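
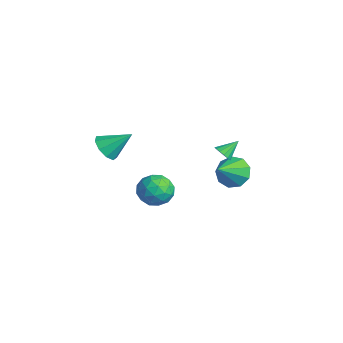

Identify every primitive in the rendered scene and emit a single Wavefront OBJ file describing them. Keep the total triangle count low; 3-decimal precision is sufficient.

v -3.353 2.802 -3.019
v -2.504 3.308 -3.085
v -2.527 1.558 -1.961
v -2.862 3.524 -2.552
v -3.449 3.402 -2.237
v -3.991 3 -2.288
v -4.234 2.505 -2.681
v -4.065 2.149 -3.232
v -3.562 2.099 -3.683
v -2.962 2.378 -3.823
v -2.544 2.856 -3.587
v -1.206 1.212 0.086
v -0.734 1.078 0.336
v -1.294 2.108 0.734
v -0.657 1.243 0.118
v -0.727 1.4 -0.109
v -0.925 1.507 -0.284
v -1.198 1.534 -0.359
v -1.473 1.475 -0.316
v -1.677 1.346 -0.164
v -1.754 1.18 0.054
v -1.684 1.023 0.281
v -1.486 0.916 0.456
v -1.213 0.889 0.531
v -0.938 0.948 0.488
v -2.94 -4.157 0.849
v -2.411 -4.708 1.198
v -2.4 -3.003 1.851
v -2.156 -4.443 0.756
v -2.269 -4.044 0.358
v -2.695 -3.698 0.189
v -3.237 -3.567 0.33
v -3.639 -3.711 0.714
v -3.715 -4.064 1.161
v -3.428 -4.46 1.462
v -2.913 -4.714 1.477
v -3.639 -0.559 -2.868
v -2.856 -1.133 -3.211
v -4.684 -1.387 -3.869
v -3.901 -1.961 -4.212
v -4.235 -2.07 -3.243
v -3.589 -1.558 -2.624
v -3.951 -0.962 -4.456
v -3.305 -0.45 -3.837
v -3.049 -1.383 -4.192
v -3.224 -2.068 -3.442
v -4.316 -0.452 -3.638
v -4.491 -1.137 -2.888
v -3.156 -0.773 -2.952
v -4.384 -1.747 -4.128
v -4.58 -1.811 -3.559
v -4.12 -2.148 -3.76
v -3.586 -1.023 -2.607
v -3.126 -1.361 -2.808
v -3.936 -1.912 -2.827
v -4.414 -1.159 -4.272
v -3.954 -1.497 -4.473
v -3.42 -0.372 -3.32
v -2.96 -0.709 -3.521
v -3.604 -0.608 -4.253
v -2.809 -1.258 -3.73
v -3.423 -1.744 -4.318
v -3.453 -1.157 -4.461
v -3.073 -0.856 -4.098
v -2.911 -1.66 -3.289
v -3.526 -2.147 -3.878
v -3.722 -2.211 -3.308
v -3.342 -1.91 -2.944
v -3.025 -1.807 -3.866
v -4.014 -0.373 -3.202
v -4.629 -0.86 -3.791
v -4.198 -0.61 -4.136
v -3.818 -0.309 -3.772
v -4.117 -0.776 -2.762
v -4.731 -1.262 -3.35
v -4.467 -1.664 -2.982
v -4.087 -1.363 -2.619
v -4.515 -0.713 -3.214
f 2 1 4
f 2 4 3
f 4 1 5
f 4 5 3
f 5 1 6
f 5 6 3
f 6 1 7
f 6 7 3
f 7 1 8
f 7 8 3
f 8 1 9
f 8 9 3
f 9 1 10
f 9 10 3
f 10 1 11
f 10 11 3
f 11 1 2
f 11 2 3
f 13 12 15
f 13 15 14
f 15 12 16
f 15 16 14
f 16 12 17
f 16 17 14
f 17 12 18
f 17 18 14
f 18 12 19
f 18 19 14
f 19 12 20
f 19 20 14
f 20 12 21
f 20 21 14
f 21 12 22
f 21 22 14
f 22 12 23
f 22 23 14
f 23 12 24
f 23 24 14
f 24 12 25
f 24 25 14
f 25 12 13
f 25 13 14
f 27 26 29
f 27 29 28
f 29 26 30
f 29 30 28
f 30 26 31
f 30 31 28
f 31 26 32
f 31 32 28
f 32 26 33
f 32 33 28
f 33 26 34
f 33 34 28
f 34 26 35
f 34 35 28
f 35 26 36
f 35 36 28
f 36 26 27
f 36 27 28
f 37 74 53
f 74 48 77
f 53 77 42
f 74 77 53
f 37 53 49
f 53 42 54
f 49 54 38
f 53 54 49
f 37 49 58
f 49 38 59
f 58 59 44
f 49 59 58
f 37 58 70
f 58 44 73
f 70 73 47
f 58 73 70
f 37 70 74
f 70 47 78
f 74 78 48
f 70 78 74
f 38 54 65
f 54 42 68
f 65 68 46
f 54 68 65
f 42 77 55
f 77 48 76
f 55 76 41
f 77 76 55
f 48 78 75
f 78 47 71
f 75 71 39
f 78 71 75
f 47 73 72
f 73 44 60
f 72 60 43
f 73 60 72
f 44 59 64
f 59 38 61
f 64 61 45
f 59 61 64
f 40 66 52
f 66 46 67
f 52 67 41
f 66 67 52
f 40 52 50
f 52 41 51
f 50 51 39
f 52 51 50
f 40 50 57
f 50 39 56
f 57 56 43
f 50 56 57
f 40 57 62
f 57 43 63
f 62 63 45
f 57 63 62
f 40 62 66
f 62 45 69
f 66 69 46
f 62 69 66
f 41 67 55
f 67 46 68
f 55 68 42
f 67 68 55
f 39 51 75
f 51 41 76
f 75 76 48
f 51 76 75
f 43 56 72
f 56 39 71
f 72 71 47
f 56 71 72
f 45 63 64
f 63 43 60
f 64 60 44
f 63 60 64
f 46 69 65
f 69 45 61
f 65 61 38
f 69 61 65



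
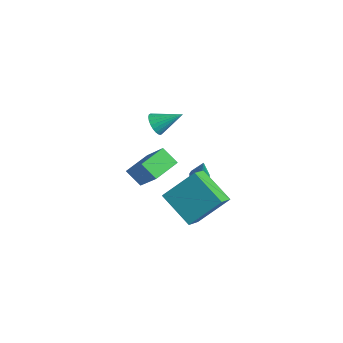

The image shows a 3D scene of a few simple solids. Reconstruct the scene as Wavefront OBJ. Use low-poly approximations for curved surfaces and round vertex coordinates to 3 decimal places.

v 3.273 -0.412 -2.474
v 1.559 -0.741 -1.419
v 3.874 0.978 -1.063
v 2.16 0.649 -0.008
v 3.84 -1.309 -1.832
v 2.126 -1.638 -0.777
v 4.441 0.081 -0.421
v 2.727 -0.248 0.634
v -1.193 0.211 1.317
v -0.737 -0.24 1.473
v -0.427 1.249 2.083
v -0.642 -0.147 1.252
v -0.632 0 1.041
v -0.706 0.18 0.873
v -0.855 0.364 0.771
v -1.055 0.525 0.753
v -1.276 0.638 0.821
v -1.485 0.686 0.965
v -1.649 0.662 1.162
v -1.743 0.569 1.382
v -1.754 0.422 1.593
v -1.68 0.242 1.762
v -1.531 0.058 1.863
v -1.331 -0.103 1.881
v -1.109 -0.216 1.813
v -0.901 -0.264 1.67
v -0.933 2.595 -3.466
v -0.472 2.769 -3.595
v -0.587 2.585 -2.234
v -0.59 2.96 -3.56
v -0.777 3.078 -3.507
v -0.994 3.101 -3.445
v -1.199 3.023 -3.388
v -1.352 2.86 -3.346
v -1.422 2.645 -3.328
v -1.395 2.42 -3.337
v -1.277 2.229 -3.372
v -1.09 2.111 -3.425
v -0.873 2.089 -3.487
v -0.668 2.166 -3.544
v -0.515 2.329 -3.586
v -0.445 2.544 -3.604
v 3.346 -3.583 1.751
v 2.638 -3.886 2.404
v 3.073 -2.277 2.059
v 2.365 -2.579 2.713
v 4.715 -3.641 3.207
v 4.007 -3.943 3.861
v 4.442 -2.334 3.516
v 3.734 -2.637 4.169
f 2 4 1
f 5 2 1
f 1 4 3
f 3 5 1
f 2 8 4
f 6 2 5
f 6 8 2
f 4 8 3
f 7 5 3
f 3 8 7
f 7 6 5
f 8 6 7
f 10 9 12
f 10 12 11
f 12 9 13
f 12 13 11
f 13 9 14
f 13 14 11
f 14 9 15
f 14 15 11
f 15 9 16
f 15 16 11
f 16 9 17
f 16 17 11
f 17 9 18
f 17 18 11
f 18 9 19
f 18 19 11
f 19 9 20
f 19 20 11
f 20 9 21
f 20 21 11
f 21 9 22
f 21 22 11
f 22 9 23
f 22 23 11
f 23 9 24
f 23 24 11
f 24 9 25
f 24 25 11
f 25 9 26
f 25 26 11
f 26 9 10
f 26 10 11
f 28 27 30
f 28 30 29
f 30 27 31
f 30 31 29
f 31 27 32
f 31 32 29
f 32 27 33
f 32 33 29
f 33 27 34
f 33 34 29
f 34 27 35
f 34 35 29
f 35 27 36
f 35 36 29
f 36 27 37
f 36 37 29
f 37 27 38
f 37 38 29
f 38 27 39
f 38 39 29
f 39 27 40
f 39 40 29
f 40 27 41
f 40 41 29
f 41 27 42
f 41 42 29
f 42 27 28
f 42 28 29
f 44 46 43
f 47 44 43
f 43 46 45
f 45 47 43
f 44 50 46
f 48 44 47
f 48 50 44
f 46 50 45
f 49 47 45
f 45 50 49
f 49 48 47
f 50 48 49



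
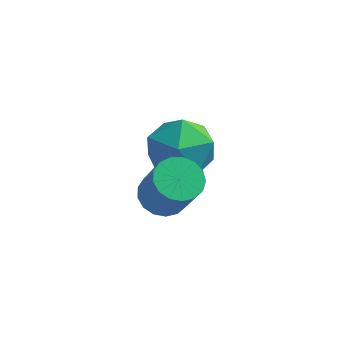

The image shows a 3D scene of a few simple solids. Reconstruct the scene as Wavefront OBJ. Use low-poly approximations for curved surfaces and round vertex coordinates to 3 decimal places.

v -0.245 -1.655 -0.566
v 0.27 -2.032 -0.941
v 0.879 -2.603 0.471
v 0.365 -2.225 0.846
v 0.423 -1.718 -0.88
v 1.032 -2.289 0.532
v 0.422 -1.39 -0.747
v 1.032 -1.961 0.665
v 0.269 -1.122 -0.572
v 0.879 -1.693 0.839
v -0.001 -0.976 -0.397
v 0.608 -1.547 1.015
v -0.328 -0.986 -0.259
v 0.281 -1.557 1.152
v -0.635 -1.149 -0.193
v -0.026 -1.72 1.219
v -0.853 -1.427 -0.211
v -0.244 -1.998 1.2
v -0.932 -1.758 -0.311
v -0.322 -2.329 1.1
v -0.853 -2.065 -0.469
v -0.244 -2.636 0.942
v -0.635 -2.278 -0.65
v -0.025 -2.849 0.762
v -0.327 -2.348 -0.811
v 0.282 -2.919 0.601
v -0.001 -2.259 -0.916
v 0.609 -2.83 0.496
v 0.052 1.745 -0.491
v 0.504 1.071 -1.33
v -1.284 0.449 -0.17
v -0.832 -0.225 -1.009
v -0.245 -0.058 -0.014
v 0.581 0.742 -0.213
v -1.361 0.778 -1.287
v -0.535 1.578 -1.486
v -0.369 0.473 -1.822
v 0.321 -0.044 -1.035
v -1.101 1.564 -0.465
v -0.411 1.047 0.322
f 2 1 5
f 2 5 3
f 3 5 6
f 3 6 4
f 5 1 7
f 5 7 6
f 6 7 8
f 6 8 4
f 7 1 9
f 7 9 8
f 8 9 10
f 8 10 4
f 9 1 11
f 9 11 10
f 10 11 12
f 10 12 4
f 11 1 13
f 11 13 12
f 12 13 14
f 12 14 4
f 13 1 15
f 13 15 14
f 14 15 16
f 14 16 4
f 15 1 17
f 15 17 16
f 16 17 18
f 16 18 4
f 17 1 19
f 17 19 18
f 18 19 20
f 18 20 4
f 19 1 21
f 19 21 20
f 20 21 22
f 20 22 4
f 21 1 23
f 21 23 22
f 22 23 24
f 22 24 4
f 23 1 25
f 23 25 24
f 24 25 26
f 24 26 4
f 25 1 27
f 25 27 26
f 26 27 28
f 26 28 4
f 27 1 2
f 27 2 28
f 28 2 3
f 28 3 4
f 29 40 34
f 29 34 30
f 29 30 36
f 29 36 39
f 29 39 40
f 30 34 38
f 34 40 33
f 40 39 31
f 39 36 35
f 36 30 37
f 32 38 33
f 32 33 31
f 32 31 35
f 32 35 37
f 32 37 38
f 33 38 34
f 31 33 40
f 35 31 39
f 37 35 36
f 38 37 30



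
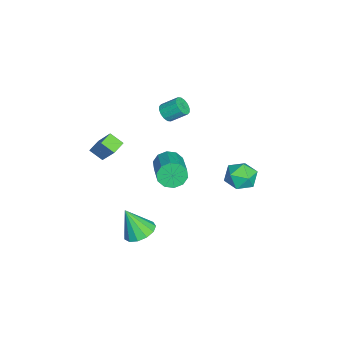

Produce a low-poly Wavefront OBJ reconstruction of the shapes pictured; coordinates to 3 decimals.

v -1.436 4.519 -1.863
v -0.356 4.725 -1.76
v -1.284 3.155 -0.72
v -0.204 3.361 -0.617
v -0.943 4.07 -0.205
v -1.037 4.913 -0.912
v -0.603 2.967 -1.568
v -0.697 3.81 -2.275
v 0.159 3.766 -1.578
v -0.052 4.448 -0.736
v -1.588 3.432 -1.744
v -1.799 4.114 -0.902
v -2.84 -0.725 2.545
v -2.288 -0.962 2.841
v -2.268 0.047 3.612
v -2.82 0.285 3.315
v -2.172 -0.765 2.581
v -2.152 0.244 3.352
v -2.235 -0.558 2.31
v -2.215 0.452 3.081
v -2.46 -0.394 2.103
v -2.44 0.615 2.873
v -2.787 -0.32 2.013
v -2.766 0.689 2.784
v -3.128 -0.354 2.066
v -3.108 0.656 2.837
v -3.392 -0.487 2.248
v -3.372 0.522 3.019
v -3.508 -0.684 2.508
v -3.488 0.325 3.279
v -3.445 -0.892 2.779
v -3.425 0.118 3.55
v -3.22 -1.055 2.987
v -3.2 -0.046 3.757
v -2.894 -1.129 3.076
v -2.873 -0.12 3.847
v -2.552 -1.096 3.023
v -2.532 -0.086 3.794
v 0.027 -0.269 0.333
v 0.404 -0.687 -0.407
v 2.37 -0.249 0.346
v 1.993 0.169 1.087
v 0.33 -0.131 -0.535
v 2.295 0.306 0.218
v 0.14 0.372 -0.332
v 2.105 0.809 0.422
v -0.093 0.63 0.126
v 1.872 1.067 0.879
v -0.28 0.545 0.663
v 1.685 0.982 1.416
v -0.35 0.149 1.074
v 1.616 0.587 1.827
v -0.275 -0.406 1.202
v 1.69 0.031 1.955
v -0.085 -0.909 0.998
v 1.88 -0.472 1.752
v 0.148 -1.167 0.541
v 2.113 -0.73 1.294
v 0.335 -1.082 0.004
v 2.3 -0.645 0.757
v 1.95 -1.766 -4.539
v 2.996 -1.758 -4.443
v 1.79 -2.654 -2.721
v 2.803 -1.249 -4.211
v 2.339 -0.904 -4.084
v 1.752 -0.833 -4.101
v 1.228 -1.058 -4.257
v 0.933 -1.508 -4.503
v 0.961 -2.04 -4.76
v 1.303 -2.485 -4.948
v 1.851 -2.702 -5.005
v 2.43 -2.621 -4.915
v 2.857 -2.269 -4.705
v 1.611 -3.386 2.721
v 1.346 -4.167 3.286
v 2.507 -2.555 4.292
v 2.242 -3.337 4.856
v 2.378 -3.803 2.504
v 2.113 -4.585 3.068
v 3.274 -2.973 4.074
v 3.009 -3.754 4.639
f 1 12 6
f 1 6 2
f 1 2 8
f 1 8 11
f 1 11 12
f 2 6 10
f 6 12 5
f 12 11 3
f 11 8 7
f 8 2 9
f 4 10 5
f 4 5 3
f 4 3 7
f 4 7 9
f 4 9 10
f 5 10 6
f 3 5 12
f 7 3 11
f 9 7 8
f 10 9 2
f 14 13 17
f 14 17 15
f 15 17 18
f 15 18 16
f 17 13 19
f 17 19 18
f 18 19 20
f 18 20 16
f 19 13 21
f 19 21 20
f 20 21 22
f 20 22 16
f 21 13 23
f 21 23 22
f 22 23 24
f 22 24 16
f 23 13 25
f 23 25 24
f 24 25 26
f 24 26 16
f 25 13 27
f 25 27 26
f 26 27 28
f 26 28 16
f 27 13 29
f 27 29 28
f 28 29 30
f 28 30 16
f 29 13 31
f 29 31 30
f 30 31 32
f 30 32 16
f 31 13 33
f 31 33 32
f 32 33 34
f 32 34 16
f 33 13 35
f 33 35 34
f 34 35 36
f 34 36 16
f 35 13 37
f 35 37 36
f 36 37 38
f 36 38 16
f 37 13 14
f 37 14 38
f 38 14 15
f 38 15 16
f 40 39 43
f 40 43 41
f 41 43 44
f 41 44 42
f 43 39 45
f 43 45 44
f 44 45 46
f 44 46 42
f 45 39 47
f 45 47 46
f 46 47 48
f 46 48 42
f 47 39 49
f 47 49 48
f 48 49 50
f 48 50 42
f 49 39 51
f 49 51 50
f 50 51 52
f 50 52 42
f 51 39 53
f 51 53 52
f 52 53 54
f 52 54 42
f 53 39 55
f 53 55 54
f 54 55 56
f 54 56 42
f 55 39 57
f 55 57 56
f 56 57 58
f 56 58 42
f 57 39 59
f 57 59 58
f 58 59 60
f 58 60 42
f 59 39 40
f 59 40 60
f 60 40 41
f 60 41 42
f 62 61 64
f 62 64 63
f 64 61 65
f 64 65 63
f 65 61 66
f 65 66 63
f 66 61 67
f 66 67 63
f 67 61 68
f 67 68 63
f 68 61 69
f 68 69 63
f 69 61 70
f 69 70 63
f 70 61 71
f 70 71 63
f 71 61 72
f 71 72 63
f 72 61 73
f 72 73 63
f 73 61 62
f 73 62 63
f 75 77 74
f 78 75 74
f 74 77 76
f 76 78 74
f 75 81 77
f 79 75 78
f 79 81 75
f 77 81 76
f 80 78 76
f 76 81 80
f 80 79 78
f 81 79 80



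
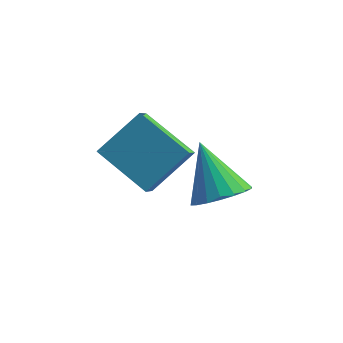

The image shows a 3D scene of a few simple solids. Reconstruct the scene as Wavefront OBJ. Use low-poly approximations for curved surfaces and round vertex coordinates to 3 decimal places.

v 1.158 -0.28 -0.47
v 1.772 -0.399 -0.02
v 0.422 0.46 0.73
v 1.841 -0.096 -0.164
v 1.774 0.171 -0.369
v 1.586 0.348 -0.594
v 1.313 0.401 -0.795
v 1.009 0.319 -0.93
v 0.735 0.118 -0.975
v 0.545 -0.161 -0.92
v 0.476 -0.464 -0.775
v 0.542 -0.731 -0.57
v 0.73 -0.908 -0.345
v 1.003 -0.961 -0.145
v 1.307 -0.879 -0.009
v 1.581 -0.678 0.036
v -0.729 -0.137 -0.935
v -2.123 0.419 -0.226
v -0.761 0.492 -1.491
v -2.155 1.048 -0.781
v 0.095 0.732 0.001
v -1.299 1.288 0.711
v 0.063 1.361 -0.554
v -1.331 1.917 0.155
f 2 1 4
f 2 4 3
f 4 1 5
f 4 5 3
f 5 1 6
f 5 6 3
f 6 1 7
f 6 7 3
f 7 1 8
f 7 8 3
f 8 1 9
f 8 9 3
f 9 1 10
f 9 10 3
f 10 1 11
f 10 11 3
f 11 1 12
f 11 12 3
f 12 1 13
f 12 13 3
f 13 1 14
f 13 14 3
f 14 1 15
f 14 15 3
f 15 1 16
f 15 16 3
f 16 1 2
f 16 2 3
f 18 20 17
f 21 18 17
f 17 20 19
f 19 21 17
f 18 24 20
f 22 18 21
f 22 24 18
f 20 24 19
f 23 21 19
f 19 24 23
f 23 22 21
f 24 22 23



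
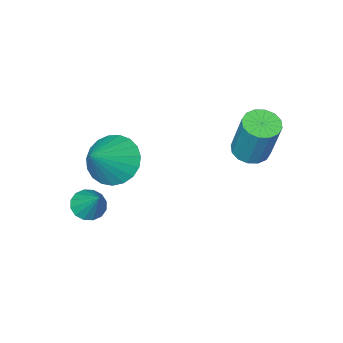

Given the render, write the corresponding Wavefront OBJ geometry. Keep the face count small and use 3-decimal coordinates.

v -0.147 -3.369 0.012
v 0.556 -3.612 -0.701
v 1.087 -3.011 1.108
v 0.497 -3.193 -0.772
v 0.328 -2.805 -0.708
v 0.076 -2.515 -0.519
v -0.215 -2.372 -0.238
v -0.494 -2.402 0.085
v -0.713 -2.599 0.396
v -0.834 -2.929 0.641
v -0.837 -3.335 0.776
v -0.72 -3.747 0.78
v -0.504 -4.094 0.65
v -0.227 -4.315 0.411
v 0.064 -4.373 0.102
v 0.318 -4.257 -0.223
v 0.492 -3.988 -0.507
v 0.415 -4.075 -2.536
v 0.87 -4.472 -2.295
v 0.625 -3.145 -1.404
v 1.036 -4.262 -2.498
v 1.036 -4.002 -2.712
v 0.869 -3.762 -2.878
v 0.58 -3.606 -2.953
v 0.247 -3.575 -2.916
v -0.041 -3.679 -2.777
v -0.207 -3.889 -2.573
v -0.207 -4.149 -2.359
v -0.04 -4.389 -2.193
v 0.249 -4.545 -2.118
v 0.582 -4.575 -2.155
v -3.69 -0.487 0.579
v -3.23 -0.967 0.722
v -3.09 -0.292 2.525
v -3.55 0.187 2.381
v -3.042 -0.693 0.605
v -2.902 -0.018 2.408
v -3.029 -0.364 0.481
v -2.888 0.311 2.284
v -3.192 -0.068 0.383
v -3.052 0.607 2.186
v -3.489 0.115 0.337
v -3.349 0.79 2.14
v -3.84 0.138 0.356
v -3.699 0.812 2.159
v -4.15 -0.008 0.435
v -4.01 0.667 2.238
v -4.338 -0.282 0.552
v -4.198 0.393 2.355
v -4.352 -0.611 0.676
v -4.211 0.064 2.479
v -4.188 -0.907 0.774
v -4.048 -0.232 2.577
v -3.891 -1.09 0.82
v -3.751 -0.415 2.623
v -3.541 -1.112 0.801
v -3.4 -0.438 2.604
f 2 1 4
f 2 4 3
f 4 1 5
f 4 5 3
f 5 1 6
f 5 6 3
f 6 1 7
f 6 7 3
f 7 1 8
f 7 8 3
f 8 1 9
f 8 9 3
f 9 1 10
f 9 10 3
f 10 1 11
f 10 11 3
f 11 1 12
f 11 12 3
f 12 1 13
f 12 13 3
f 13 1 14
f 13 14 3
f 14 1 15
f 14 15 3
f 15 1 16
f 15 16 3
f 16 1 17
f 16 17 3
f 17 1 2
f 17 2 3
f 19 18 21
f 19 21 20
f 21 18 22
f 21 22 20
f 22 18 23
f 22 23 20
f 23 18 24
f 23 24 20
f 24 18 25
f 24 25 20
f 25 18 26
f 25 26 20
f 26 18 27
f 26 27 20
f 27 18 28
f 27 28 20
f 28 18 29
f 28 29 20
f 29 18 30
f 29 30 20
f 30 18 31
f 30 31 20
f 31 18 19
f 31 19 20
f 33 32 36
f 33 36 34
f 34 36 37
f 34 37 35
f 36 32 38
f 36 38 37
f 37 38 39
f 37 39 35
f 38 32 40
f 38 40 39
f 39 40 41
f 39 41 35
f 40 32 42
f 40 42 41
f 41 42 43
f 41 43 35
f 42 32 44
f 42 44 43
f 43 44 45
f 43 45 35
f 44 32 46
f 44 46 45
f 45 46 47
f 45 47 35
f 46 32 48
f 46 48 47
f 47 48 49
f 47 49 35
f 48 32 50
f 48 50 49
f 49 50 51
f 49 51 35
f 50 32 52
f 50 52 51
f 51 52 53
f 51 53 35
f 52 32 54
f 52 54 53
f 53 54 55
f 53 55 35
f 54 32 56
f 54 56 55
f 55 56 57
f 55 57 35
f 56 32 33
f 56 33 57
f 57 33 34
f 57 34 35



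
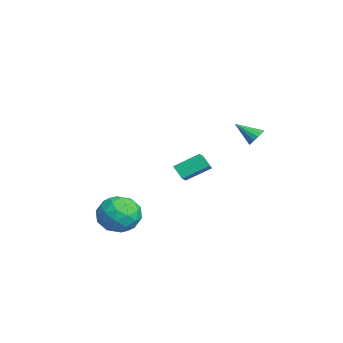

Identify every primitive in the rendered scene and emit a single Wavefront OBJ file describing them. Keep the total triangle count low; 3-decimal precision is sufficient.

v 1.297 3.446 1.233
v 1.636 3.601 1.624
v 0.863 2.494 1.987
v 1.401 3.745 1.67
v 1.138 3.809 1.6
v 0.918 3.776 1.43
v 0.8 3.654 1.208
v 0.815 3.476 0.993
v 0.959 3.291 0.842
v 1.194 3.147 0.796
v 1.457 3.083 0.866
v 1.677 3.116 1.036
v 1.795 3.238 1.258
v 1.78 3.416 1.473
v 2.131 -2.271 -2.182
v 2.859 -3.108 -2.369
v 1.161 -2.792 -3.631
v 1.889 -3.629 -3.818
v 1.214 -3.66 -2.919
v 1.814 -3.339 -2.023
v 2.206 -2.561 -3.977
v 2.806 -2.24 -3.081
v 2.906 -3.288 -3.478
v 2.292 -3.967 -2.824
v 1.728 -1.933 -3.176
v 1.114 -2.612 -2.522
v 2.58 -2.644 -2.148
v 1.44 -3.256 -3.852
v 1.043 -3.274 -3.323
v 1.471 -3.766 -3.433
v 1.966 -2.78 -1.945
v 2.394 -3.272 -2.054
v 1.427 -3.596 -2.378
v 1.626 -2.628 -3.946
v 2.054 -3.12 -4.055
v 2.549 -2.134 -2.567
v 2.977 -2.626 -2.677
v 2.593 -2.304 -3.622
v 3.036 -3.242 -2.91
v 2.465 -3.547 -3.762
v 2.652 -2.92 -3.856
v 3.004 -2.731 -3.329
v 2.675 -3.641 -2.526
v 2.105 -3.947 -3.378
v 1.708 -3.965 -2.849
v 2.061 -3.776 -2.322
v 2.702 -3.746 -3.178
v 1.915 -1.953 -2.622
v 1.345 -2.259 -3.474
v 1.959 -2.124 -3.678
v 2.312 -1.935 -3.151
v 1.555 -2.353 -2.238
v 0.984 -2.658 -3.09
v 1.016 -3.169 -2.671
v 1.368 -2.98 -2.144
v 1.318 -2.154 -2.822
v -3.361 0.356 -2.437
v -3.33 1.617 -1.663
v -2.834 0.722 -3.054
v -2.803 1.983 -2.28
v -2.717 0.097 -2.04
v -2.686 1.358 -1.266
v -2.19 0.463 -2.657
v -2.159 1.724 -1.883
f 2 1 4
f 2 4 3
f 4 1 5
f 4 5 3
f 5 1 6
f 5 6 3
f 6 1 7
f 6 7 3
f 7 1 8
f 7 8 3
f 8 1 9
f 8 9 3
f 9 1 10
f 9 10 3
f 10 1 11
f 10 11 3
f 11 1 12
f 11 12 3
f 12 1 13
f 12 13 3
f 13 1 14
f 13 14 3
f 14 1 2
f 14 2 3
f 15 52 31
f 52 26 55
f 31 55 20
f 52 55 31
f 15 31 27
f 31 20 32
f 27 32 16
f 31 32 27
f 15 27 36
f 27 16 37
f 36 37 22
f 27 37 36
f 15 36 48
f 36 22 51
f 48 51 25
f 36 51 48
f 15 48 52
f 48 25 56
f 52 56 26
f 48 56 52
f 16 32 43
f 32 20 46
f 43 46 24
f 32 46 43
f 20 55 33
f 55 26 54
f 33 54 19
f 55 54 33
f 26 56 53
f 56 25 49
f 53 49 17
f 56 49 53
f 25 51 50
f 51 22 38
f 50 38 21
f 51 38 50
f 22 37 42
f 37 16 39
f 42 39 23
f 37 39 42
f 18 44 30
f 44 24 45
f 30 45 19
f 44 45 30
f 18 30 28
f 30 19 29
f 28 29 17
f 30 29 28
f 18 28 35
f 28 17 34
f 35 34 21
f 28 34 35
f 18 35 40
f 35 21 41
f 40 41 23
f 35 41 40
f 18 40 44
f 40 23 47
f 44 47 24
f 40 47 44
f 19 45 33
f 45 24 46
f 33 46 20
f 45 46 33
f 17 29 53
f 29 19 54
f 53 54 26
f 29 54 53
f 21 34 50
f 34 17 49
f 50 49 25
f 34 49 50
f 23 41 42
f 41 21 38
f 42 38 22
f 41 38 42
f 24 47 43
f 47 23 39
f 43 39 16
f 47 39 43
f 58 60 57
f 61 58 57
f 57 60 59
f 59 61 57
f 58 64 60
f 62 58 61
f 62 64 58
f 60 64 59
f 63 61 59
f 59 64 63
f 63 62 61
f 64 62 63



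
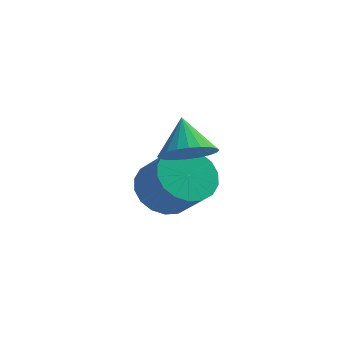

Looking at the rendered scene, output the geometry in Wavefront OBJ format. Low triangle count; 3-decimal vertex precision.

v 2.765 -0.236 -3.655
v 3.265 -0.816 -4.388
v 4.076 -1.544 -3.257
v 3.575 -0.964 -2.525
v 3.544 -0.438 -4.344
v 4.355 -1.166 -3.214
v 3.669 -0.02 -4.165
v 4.479 -0.748 -3.034
v 3.615 0.355 -3.884
v 4.425 -0.373 -2.753
v 3.392 0.613 -3.558
v 4.202 -0.115 -2.427
v 3.045 0.703 -3.251
v 3.855 -0.025 -2.121
v 2.643 0.607 -3.024
v 3.453 -0.121 -1.894
v 2.264 0.344 -2.923
v 3.075 -0.384 -1.792
v 1.985 -0.034 -2.966
v 2.796 -0.762 -1.836
v 1.861 -0.452 -3.146
v 2.671 -1.18 -2.015
v 1.915 -0.827 -3.427
v 2.725 -1.555 -2.296
v 2.138 -1.085 -3.753
v 2.948 -1.813 -2.622
v 2.485 -1.175 -4.059
v 3.295 -1.903 -2.929
v 2.887 -1.079 -4.286
v 3.697 -1.807 -3.156
v 3.812 -2.973 -0.354
v 4.651 -3.033 -0.034
v 3.508 -2.067 0.614
v 4.685 -2.773 -0.267
v 4.587 -2.543 -0.513
v 4.37 -2.378 -0.735
v 4.069 -2.304 -0.899
v 3.728 -2.332 -0.98
v 3.4 -2.457 -0.966
v 3.135 -2.661 -0.859
v 2.973 -2.912 -0.674
v 2.939 -3.173 -0.441
v 3.038 -3.403 -0.195
v 3.254 -3.567 0.027
v 3.556 -3.642 0.191
v 3.896 -3.614 0.272
v 4.224 -3.488 0.258
v 4.489 -3.285 0.151
f 2 1 5
f 2 5 3
f 3 5 6
f 3 6 4
f 5 1 7
f 5 7 6
f 6 7 8
f 6 8 4
f 7 1 9
f 7 9 8
f 8 9 10
f 8 10 4
f 9 1 11
f 9 11 10
f 10 11 12
f 10 12 4
f 11 1 13
f 11 13 12
f 12 13 14
f 12 14 4
f 13 1 15
f 13 15 14
f 14 15 16
f 14 16 4
f 15 1 17
f 15 17 16
f 16 17 18
f 16 18 4
f 17 1 19
f 17 19 18
f 18 19 20
f 18 20 4
f 19 1 21
f 19 21 20
f 20 21 22
f 20 22 4
f 21 1 23
f 21 23 22
f 22 23 24
f 22 24 4
f 23 1 25
f 23 25 24
f 24 25 26
f 24 26 4
f 25 1 27
f 25 27 26
f 26 27 28
f 26 28 4
f 27 1 29
f 27 29 28
f 28 29 30
f 28 30 4
f 29 1 2
f 29 2 30
f 30 2 3
f 30 3 4
f 32 31 34
f 32 34 33
f 34 31 35
f 34 35 33
f 35 31 36
f 35 36 33
f 36 31 37
f 36 37 33
f 37 31 38
f 37 38 33
f 38 31 39
f 38 39 33
f 39 31 40
f 39 40 33
f 40 31 41
f 40 41 33
f 41 31 42
f 41 42 33
f 42 31 43
f 42 43 33
f 43 31 44
f 43 44 33
f 44 31 45
f 44 45 33
f 45 31 46
f 45 46 33
f 46 31 47
f 46 47 33
f 47 31 48
f 47 48 33
f 48 31 32
f 48 32 33



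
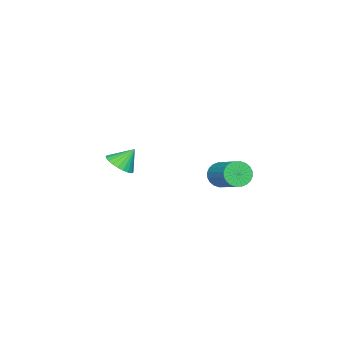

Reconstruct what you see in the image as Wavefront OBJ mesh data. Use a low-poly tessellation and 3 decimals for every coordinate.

v 0.207 -4.087 0.246
v 0.885 -4.354 0.74
v -0.287 -3.473 1.254
v 1.004 -4.056 0.617
v 1.002 -3.763 0.438
v 0.879 -3.52 0.229
v 0.654 -3.362 0.023
v 0.361 -3.315 -0.149
v 0.044 -3.386 -0.261
v -0.248 -3.563 -0.296
v -0.471 -3.82 -0.248
v -0.59 -4.118 -0.126
v -0.589 -4.411 0.053
v -0.466 -4.654 0.262
v -0.24 -4.812 0.468
v 0.053 -4.859 0.64
v 0.37 -4.788 0.752
v 0.662 -4.611 0.787
v 0.057 1.567 0.743
v 0.372 1.038 1.238
v 1.357 2.404 2.072
v 1.043 2.933 1.577
v 0.576 1.032 1.006
v 1.561 2.399 1.841
v 0.701 1.108 0.735
v 1.686 2.475 1.569
v 0.727 1.254 0.465
v 1.712 2.62 1.299
v 0.652 1.447 0.237
v 1.637 2.814 1.071
v 0.486 1.659 0.086
v 1.471 3.025 0.92
v 0.255 1.856 0.035
v 1.24 3.223 0.869
v -0.006 2.01 0.092
v 0.979 3.376 0.926
v -0.257 2.096 0.248
v 0.728 3.462 1.082
v -0.461 2.101 0.479
v 0.524 3.468 1.314
v -0.586 2.025 0.751
v 0.399 3.392 1.585
v -0.612 1.88 1.021
v 0.373 3.246 1.855
v -0.537 1.686 1.249
v 0.448 3.053 2.083
v -0.371 1.475 1.4
v 0.614 2.841 2.234
v -0.14 1.277 1.451
v 0.845 2.644 2.285
v 0.121 1.124 1.394
v 1.106 2.49 2.228
f 2 1 4
f 2 4 3
f 4 1 5
f 4 5 3
f 5 1 6
f 5 6 3
f 6 1 7
f 6 7 3
f 7 1 8
f 7 8 3
f 8 1 9
f 8 9 3
f 9 1 10
f 9 10 3
f 10 1 11
f 10 11 3
f 11 1 12
f 11 12 3
f 12 1 13
f 12 13 3
f 13 1 14
f 13 14 3
f 14 1 15
f 14 15 3
f 15 1 16
f 15 16 3
f 16 1 17
f 16 17 3
f 17 1 18
f 17 18 3
f 18 1 2
f 18 2 3
f 20 19 23
f 20 23 21
f 21 23 24
f 21 24 22
f 23 19 25
f 23 25 24
f 24 25 26
f 24 26 22
f 25 19 27
f 25 27 26
f 26 27 28
f 26 28 22
f 27 19 29
f 27 29 28
f 28 29 30
f 28 30 22
f 29 19 31
f 29 31 30
f 30 31 32
f 30 32 22
f 31 19 33
f 31 33 32
f 32 33 34
f 32 34 22
f 33 19 35
f 33 35 34
f 34 35 36
f 34 36 22
f 35 19 37
f 35 37 36
f 36 37 38
f 36 38 22
f 37 19 39
f 37 39 38
f 38 39 40
f 38 40 22
f 39 19 41
f 39 41 40
f 40 41 42
f 40 42 22
f 41 19 43
f 41 43 42
f 42 43 44
f 42 44 22
f 43 19 45
f 43 45 44
f 44 45 46
f 44 46 22
f 45 19 47
f 45 47 46
f 46 47 48
f 46 48 22
f 47 19 49
f 47 49 48
f 48 49 50
f 48 50 22
f 49 19 51
f 49 51 50
f 50 51 52
f 50 52 22
f 51 19 20
f 51 20 52
f 52 20 21
f 52 21 22



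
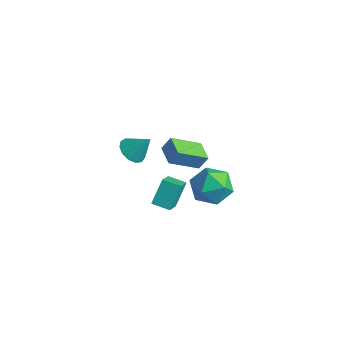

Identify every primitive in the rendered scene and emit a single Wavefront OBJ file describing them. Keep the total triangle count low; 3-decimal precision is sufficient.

v 2.999 -3.225 -0.602
v 3.583 -2.295 -0.411
v 4.237 -4.185 0.291
v 4.821 -3.255 0.482
v 3.837 -3.409 0.984
v 3.073 -2.815 0.432
v 4.747 -3.665 -0.552
v 3.983 -3.071 -1.104
v 4.664 -2.567 -0.38
v 4.101 -2.408 0.569
v 3.719 -4.072 -0.689
v 3.156 -3.913 0.26
v 1.121 -1.442 -1.913
v 0.561 -2.874 -0.979
v 0.072 -0.96 -1.803
v -0.488 -2.393 -0.869
v 1.368 -1.067 -1.191
v 0.808 -2.5 -0.257
v 0.319 -0.586 -1.081
v -0.241 -2.018 -0.147
v -2.399 -2.593 -2.289
v -1.737 -2.957 -2.55
v -1.681 -2.047 -1.231
v -1.747 -2.554 -2.751
v -1.965 -2.163 -2.805
v -2.32 -1.909 -2.695
v -2.701 -1.871 -2.456
v -2.985 -2.063 -2.164
v -3.084 -2.423 -1.912
v -2.965 -2.837 -1.779
v -2.666 -3.174 -1.808
v -2.283 -3.326 -1.989
v -1.936 -3.245 -2.266
v 0.713 -3.726 -3.165
v 0.506 -2.854 -2.064
v 1.53 -3.3 -3.349
v 1.323 -2.428 -2.248
v 1.477 -4.772 -2.192
v 1.27 -3.9 -1.091
v 2.294 -4.346 -2.376
v 2.087 -3.474 -1.275
f 1 12 6
f 1 6 2
f 1 2 8
f 1 8 11
f 1 11 12
f 2 6 10
f 6 12 5
f 12 11 3
f 11 8 7
f 8 2 9
f 4 10 5
f 4 5 3
f 4 3 7
f 4 7 9
f 4 9 10
f 5 10 6
f 3 5 12
f 7 3 11
f 9 7 8
f 10 9 2
f 14 16 13
f 17 14 13
f 13 16 15
f 15 17 13
f 14 20 16
f 18 14 17
f 18 20 14
f 16 20 15
f 19 17 15
f 15 20 19
f 19 18 17
f 20 18 19
f 22 21 24
f 22 24 23
f 24 21 25
f 24 25 23
f 25 21 26
f 25 26 23
f 26 21 27
f 26 27 23
f 27 21 28
f 27 28 23
f 28 21 29
f 28 29 23
f 29 21 30
f 29 30 23
f 30 21 31
f 30 31 23
f 31 21 32
f 31 32 23
f 32 21 33
f 32 33 23
f 33 21 22
f 33 22 23
f 35 37 34
f 38 35 34
f 34 37 36
f 36 38 34
f 35 41 37
f 39 35 38
f 39 41 35
f 37 41 36
f 40 38 36
f 36 41 40
f 40 39 38
f 41 39 40



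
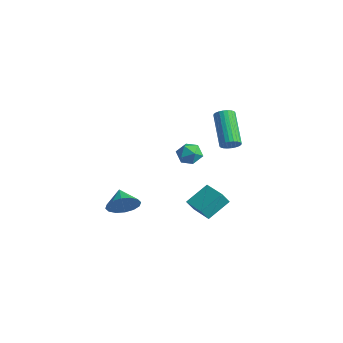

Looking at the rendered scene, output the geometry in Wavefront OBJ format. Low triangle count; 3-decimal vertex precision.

v -0.673 -3.351 -3.849
v -0.166 -3.248 -3.029
v -1.647 -2.849 -3.311
v -0.088 -2.822 -3.284
v -0.167 -2.539 -3.691
v -0.382 -2.473 -4.14
v -0.674 -2.642 -4.511
v -0.967 -3.001 -4.705
v -1.181 -3.454 -4.67
v -1.259 -3.879 -4.414
v -1.18 -4.163 -4.007
v -0.965 -4.229 -3.558
v -0.673 -4.06 -3.187
v -0.38 -3.7 -2.993
v 4.654 -0.525 2.319
v 5 -0.083 2.42
v 3.492 0.806 3.702
v 3.146 0.365 3.601
v 4.89 -0.012 2.241
v 3.382 0.878 3.523
v 4.744 -0.018 2.073
v 3.235 0.871 3.355
v 4.584 -0.102 1.943
v 3.076 0.787 3.225
v 4.435 -0.25 1.87
v 2.926 0.639 3.152
v 4.319 -0.44 1.866
v 2.811 0.449 3.148
v 4.254 -0.643 1.93
v 2.746 0.247 3.212
v 4.25 -0.827 2.054
v 2.742 0.062 3.336
v 4.308 -0.966 2.218
v 2.8 -0.077 3.5
v 4.418 -1.038 2.397
v 2.91 -0.148 3.679
v 4.565 -1.031 2.565
v 3.056 -0.142 3.847
v 4.724 -0.947 2.695
v 3.216 -0.058 3.977
v 4.874 -0.799 2.768
v 3.365 0.09 4.05
v 4.989 -0.609 2.772
v 3.481 0.28 4.054
v 5.054 -0.407 2.708
v 3.546 0.483 3.99
v 5.058 -0.222 2.584
v 3.55 0.667 3.866
v 1.952 -1.186 -3.139
v 2.088 0.146 -2.301
v 2.046 -0.738 -3.867
v 2.182 0.594 -3.029
v 3.378 -1.374 -3.071
v 3.514 -0.042 -2.233
v 3.472 -0.926 -3.799
v 3.608 0.406 -2.961
v 1.211 0.237 -0.032
v 1.544 -0.042 0.614
v 1.216 -0.918 -0.534
v 1.549 -1.197 0.112
v 0.813 -0.947 0.131
v 0.809 -0.233 0.441
v 1.951 -0.727 -0.361
v 1.947 -0.013 -0.051
v 2.001 -0.638 0.41
v 1.298 -0.774 0.714
v 1.462 -0.186 -0.634
v 0.759 -0.322 -0.33
f 2 1 4
f 2 4 3
f 4 1 5
f 4 5 3
f 5 1 6
f 5 6 3
f 6 1 7
f 6 7 3
f 7 1 8
f 7 8 3
f 8 1 9
f 8 9 3
f 9 1 10
f 9 10 3
f 10 1 11
f 10 11 3
f 11 1 12
f 11 12 3
f 12 1 13
f 12 13 3
f 13 1 14
f 13 14 3
f 14 1 2
f 14 2 3
f 16 15 19
f 16 19 17
f 17 19 20
f 17 20 18
f 19 15 21
f 19 21 20
f 20 21 22
f 20 22 18
f 21 15 23
f 21 23 22
f 22 23 24
f 22 24 18
f 23 15 25
f 23 25 24
f 24 25 26
f 24 26 18
f 25 15 27
f 25 27 26
f 26 27 28
f 26 28 18
f 27 15 29
f 27 29 28
f 28 29 30
f 28 30 18
f 29 15 31
f 29 31 30
f 30 31 32
f 30 32 18
f 31 15 33
f 31 33 32
f 32 33 34
f 32 34 18
f 33 15 35
f 33 35 34
f 34 35 36
f 34 36 18
f 35 15 37
f 35 37 36
f 36 37 38
f 36 38 18
f 37 15 39
f 37 39 38
f 38 39 40
f 38 40 18
f 39 15 41
f 39 41 40
f 40 41 42
f 40 42 18
f 41 15 43
f 41 43 42
f 42 43 44
f 42 44 18
f 43 15 45
f 43 45 44
f 44 45 46
f 44 46 18
f 45 15 47
f 45 47 46
f 46 47 48
f 46 48 18
f 47 15 16
f 47 16 48
f 48 16 17
f 48 17 18
f 50 52 49
f 53 50 49
f 49 52 51
f 51 53 49
f 50 56 52
f 54 50 53
f 54 56 50
f 52 56 51
f 55 53 51
f 51 56 55
f 55 54 53
f 56 54 55
f 57 68 62
f 57 62 58
f 57 58 64
f 57 64 67
f 57 67 68
f 58 62 66
f 62 68 61
f 68 67 59
f 67 64 63
f 64 58 65
f 60 66 61
f 60 61 59
f 60 59 63
f 60 63 65
f 60 65 66
f 61 66 62
f 59 61 68
f 63 59 67
f 65 63 64
f 66 65 58



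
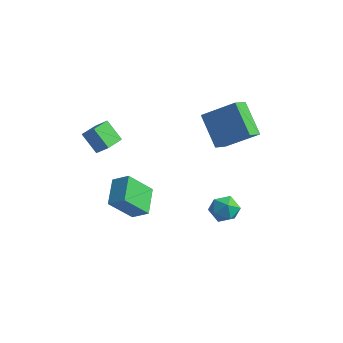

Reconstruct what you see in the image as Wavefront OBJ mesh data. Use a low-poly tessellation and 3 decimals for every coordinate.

v 2.766 1.481 -4.16
v 3.255 2.043 -3.611
v 3.125 0.317 -3.289
v 3.614 0.879 -2.74
v 2.691 0.944 -2.765
v 2.469 1.663 -3.303
v 3.911 0.697 -3.597
v 3.689 1.416 -4.135
v 3.962 1.558 -3.263
v 3.208 1.711 -2.748
v 3.172 0.649 -4.152
v 2.418 0.802 -3.637
v -0.862 -3.457 -1.892
v 0.039 -3.242 -1.298
v -1.627 -2.079 -1.23
v -0.727 -1.864 -0.636
v -0.153 -2.356 -3.364
v 0.747 -2.141 -2.77
v -0.919 -0.978 -2.702
v -0.018 -0.763 -2.108
v -1.677 -4.387 3.799
v -0.986 -4.286 4.443
v -1.745 -3.214 3.687
v -1.054 -3.113 4.332
v -0.746 -4.427 2.808
v -0.055 -4.326 3.453
v -0.814 -3.254 2.697
v -0.123 -3.153 3.341
v 2.706 0.975 1.404
v 1.26 1.734 2.834
v 2.681 1.954 0.86
v 1.236 2.713 2.29
v 4.324 1.707 2.65
v 2.879 2.466 4.08
v 4.3 2.686 2.106
v 2.854 3.445 3.536
f 1 12 6
f 1 6 2
f 1 2 8
f 1 8 11
f 1 11 12
f 2 6 10
f 6 12 5
f 12 11 3
f 11 8 7
f 8 2 9
f 4 10 5
f 4 5 3
f 4 3 7
f 4 7 9
f 4 9 10
f 5 10 6
f 3 5 12
f 7 3 11
f 9 7 8
f 10 9 2
f 14 16 13
f 17 14 13
f 13 16 15
f 15 17 13
f 14 20 16
f 18 14 17
f 18 20 14
f 16 20 15
f 19 17 15
f 15 20 19
f 19 18 17
f 20 18 19
f 22 24 21
f 25 22 21
f 21 24 23
f 23 25 21
f 22 28 24
f 26 22 25
f 26 28 22
f 24 28 23
f 27 25 23
f 23 28 27
f 27 26 25
f 28 26 27
f 30 32 29
f 33 30 29
f 29 32 31
f 31 33 29
f 30 36 32
f 34 30 33
f 34 36 30
f 32 36 31
f 35 33 31
f 31 36 35
f 35 34 33
f 36 34 35



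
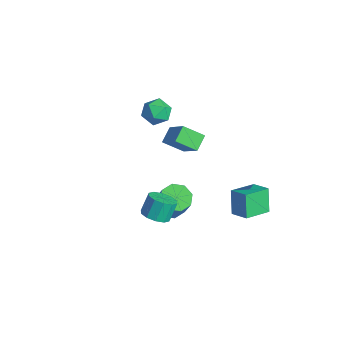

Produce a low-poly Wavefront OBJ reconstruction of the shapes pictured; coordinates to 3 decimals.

v 1.911 -0.403 0.529
v 2.34 -1.09 0.239
v 3.217 -1.184 1.762
v 2.789 -0.497 2.051
v 2.646 -0.525 0.098
v 3.523 -0.618 1.621
v 2.521 0.112 0.209
v 3.399 0.018 1.732
v 2.039 0.447 0.507
v 2.917 0.353 2.03
v 1.483 0.284 0.818
v 2.36 0.19 2.341
v 1.177 -0.282 0.959
v 2.054 -0.375 2.482
v 1.301 -0.918 0.848
v 2.179 -1.012 2.371
v 1.783 -1.253 0.55
v 2.661 -1.347 2.073
v 3.493 -2.068 1.916
v 4.087 -1.568 1.772
v 3.842 -0.992 2.761
v 3.247 -1.492 2.904
v 3.684 -1.386 1.566
v 3.439 -0.81 2.554
v 3.207 -1.464 1.493
v 2.962 -0.888 2.482
v 2.84 -1.773 1.582
v 2.595 -1.197 2.571
v 2.722 -2.195 1.798
v 2.477 -1.619 2.787
v 2.898 -2.568 2.059
v 2.653 -1.992 3.048
v 3.301 -2.75 2.266
v 3.056 -2.174 3.254
v 3.778 -2.672 2.338
v 3.533 -2.096 3.327
v 4.145 -2.363 2.249
v 3.9 -1.787 3.238
v 4.263 -1.941 2.033
v 4.018 -1.365 3.022
v 3.497 2.36 -0.112
v 2.861 2.63 1.208
v 3.207 3.878 -0.562
v 2.571 4.148 0.757
v 4.489 2.672 0.303
v 3.853 2.942 1.622
v 4.199 4.19 -0.148
v 3.563 4.46 1.172
v -2.715 1.442 0.919
v -3.231 2.168 1.457
v -2.068 2.417 0.226
v -2.584 3.142 0.763
v -1.176 1.458 2.377
v -1.692 2.183 2.914
v -0.529 2.432 1.683
v -1.045 3.158 2.221
v -3.421 2.373 2.937
v -3.049 1.812 3.556
v -3.991 1.208 2.224
v -3.619 0.647 2.843
v -4.309 1.198 3.081
v -3.957 1.918 3.522
v -3.083 1.102 2.258
v -2.731 1.822 2.699
v -2.84 1.026 3.137
v -3.598 1.086 3.646
v -3.442 1.934 2.134
v -4.2 1.994 2.643
f 2 1 5
f 2 5 3
f 3 5 6
f 3 6 4
f 5 1 7
f 5 7 6
f 6 7 8
f 6 8 4
f 7 1 9
f 7 9 8
f 8 9 10
f 8 10 4
f 9 1 11
f 9 11 10
f 10 11 12
f 10 12 4
f 11 1 13
f 11 13 12
f 12 13 14
f 12 14 4
f 13 1 15
f 13 15 14
f 14 15 16
f 14 16 4
f 15 1 17
f 15 17 16
f 16 17 18
f 16 18 4
f 17 1 2
f 17 2 18
f 18 2 3
f 18 3 4
f 20 19 23
f 20 23 21
f 21 23 24
f 21 24 22
f 23 19 25
f 23 25 24
f 24 25 26
f 24 26 22
f 25 19 27
f 25 27 26
f 26 27 28
f 26 28 22
f 27 19 29
f 27 29 28
f 28 29 30
f 28 30 22
f 29 19 31
f 29 31 30
f 30 31 32
f 30 32 22
f 31 19 33
f 31 33 32
f 32 33 34
f 32 34 22
f 33 19 35
f 33 35 34
f 34 35 36
f 34 36 22
f 35 19 37
f 35 37 36
f 36 37 38
f 36 38 22
f 37 19 39
f 37 39 38
f 38 39 40
f 38 40 22
f 39 19 20
f 39 20 40
f 40 20 21
f 40 21 22
f 42 44 41
f 45 42 41
f 41 44 43
f 43 45 41
f 42 48 44
f 46 42 45
f 46 48 42
f 44 48 43
f 47 45 43
f 43 48 47
f 47 46 45
f 48 46 47
f 50 52 49
f 53 50 49
f 49 52 51
f 51 53 49
f 50 56 52
f 54 50 53
f 54 56 50
f 52 56 51
f 55 53 51
f 51 56 55
f 55 54 53
f 56 54 55
f 57 68 62
f 57 62 58
f 57 58 64
f 57 64 67
f 57 67 68
f 58 62 66
f 62 68 61
f 68 67 59
f 67 64 63
f 64 58 65
f 60 66 61
f 60 61 59
f 60 59 63
f 60 63 65
f 60 65 66
f 61 66 62
f 59 61 68
f 63 59 67
f 65 63 64
f 66 65 58



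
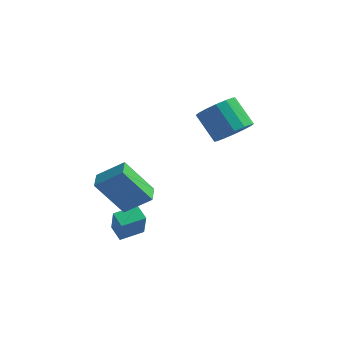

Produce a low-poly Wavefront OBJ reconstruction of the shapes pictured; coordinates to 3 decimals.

v -3.585 -2.244 -3.542
v -3.321 -2.709 -2.226
v -4.162 -1.714 -3.239
v -3.898 -2.178 -1.923
v -2.762 -1.422 -3.417
v -2.498 -1.886 -2.101
v -3.339 -0.891 -3.114
v -3.075 -1.356 -1.798
v 0.436 1.36 1.9
v 0.993 1.004 2.623
v -0.038 1.624 3.723
v -0.596 1.98 3
v 1.176 1.469 2.533
v 0.145 2.088 3.633
v 1.16 1.904 2.273
v 0.129 2.524 3.373
v 0.951 2.194 1.913
v -0.081 2.813 3.013
v 0.603 2.26 1.55
v -0.429 2.88 2.65
v 0.21 2.085 1.28
v -0.821 2.705 2.38
v -0.122 1.716 1.177
v -1.153 2.336 2.277
v -0.305 1.252 1.267
v -1.336 1.871 2.367
v -0.289 0.816 1.527
v -1.32 1.436 2.627
v -0.079 0.527 1.887
v -1.111 1.146 2.987
v 0.269 0.46 2.25
v -0.763 1.08 3.35
v 0.661 0.635 2.52
v -0.37 1.255 3.62
v -3.285 -2.506 -1.466
v -4.48 -2.848 0.227
v -3.512 -1.615 -1.446
v -4.707 -1.957 0.247
v -2.093 -2.223 -0.567
v -3.288 -2.565 1.126
v -2.32 -1.332 -0.547
v -3.515 -1.674 1.146
f 2 4 1
f 5 2 1
f 1 4 3
f 3 5 1
f 2 8 4
f 6 2 5
f 6 8 2
f 4 8 3
f 7 5 3
f 3 8 7
f 7 6 5
f 8 6 7
f 10 9 13
f 10 13 11
f 11 13 14
f 11 14 12
f 13 9 15
f 13 15 14
f 14 15 16
f 14 16 12
f 15 9 17
f 15 17 16
f 16 17 18
f 16 18 12
f 17 9 19
f 17 19 18
f 18 19 20
f 18 20 12
f 19 9 21
f 19 21 20
f 20 21 22
f 20 22 12
f 21 9 23
f 21 23 22
f 22 23 24
f 22 24 12
f 23 9 25
f 23 25 24
f 24 25 26
f 24 26 12
f 25 9 27
f 25 27 26
f 26 27 28
f 26 28 12
f 27 9 29
f 27 29 28
f 28 29 30
f 28 30 12
f 29 9 31
f 29 31 30
f 30 31 32
f 30 32 12
f 31 9 33
f 31 33 32
f 32 33 34
f 32 34 12
f 33 9 10
f 33 10 34
f 34 10 11
f 34 11 12
f 36 38 35
f 39 36 35
f 35 38 37
f 37 39 35
f 36 42 38
f 40 36 39
f 40 42 36
f 38 42 37
f 41 39 37
f 37 42 41
f 41 40 39
f 42 40 41



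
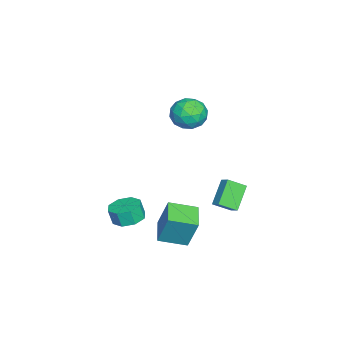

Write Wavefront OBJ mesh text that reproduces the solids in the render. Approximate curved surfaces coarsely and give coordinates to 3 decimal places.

v -2.51 0.85 4.542
v -1.357 0.941 4.383
v -2.543 -0.681 3.437
v -1.39 -0.59 3.278
v -1.813 -0.891 4.323
v -1.793 0.055 5.006
v -2.107 0.205 2.814
v -2.087 1.151 3.497
v -1.108 0.542 3.315
v -0.926 -0.136 4.247
v -2.974 0.396 3.573
v -2.792 -0.282 4.505
v -1.931 1.03 4.56
v -1.969 -0.77 3.26
v -2.218 -0.947 3.875
v -1.54 -0.894 3.781
v -2.186 0.509 4.926
v -1.509 0.562 4.832
v -1.777 -0.514 4.797
v -2.391 -0.302 2.988
v -1.714 -0.249 2.894
v -2.36 1.154 4.039
v -1.682 1.207 3.945
v -2.123 0.774 3.023
v -1.107 0.848 3.838
v -1.126 -0.052 3.188
v -1.548 0.416 2.916
v -1.536 0.972 3.317
v -1 0.45 4.386
v -1.019 -0.45 3.737
v -1.268 -0.626 4.351
v -1.256 -0.07 4.753
v -0.854 0.216 3.758
v -2.881 0.71 4.083
v -2.9 -0.19 3.434
v -2.644 0.33 3.067
v -2.632 0.886 3.469
v -2.774 0.312 4.632
v -2.793 -0.588 3.982
v -2.364 -0.712 4.503
v -2.352 -0.156 4.904
v -3.046 0.044 4.062
v -3.38 1.808 -2.537
v -2.867 2.285 -2.092
v -3.776 2.86 -3.209
v -3.264 3.337 -2.764
v -2.036 1.523 -3.776
v -1.524 2 -3.331
v -2.433 2.575 -4.448
v -1.92 3.052 -4.003
v 1.01 -2.713 -3.417
v 1.838 -2.158 -3.254
v 1.818 -2.433 -2.22
v 0.99 -2.987 -2.383
v 1.187 -1.753 -3.159
v 1.167 -2.027 -2.125
v 0.432 -1.909 -3.215
v 0.412 -2.184 -2.181
v 0.016 -2.537 -3.389
v -0.004 -2.811 -2.355
v 0.182 -3.267 -3.58
v 0.162 -3.542 -2.546
v 0.833 -3.673 -3.675
v 0.813 -3.947 -2.641
v 1.588 -3.516 -3.619
v 1.568 -3.791 -2.585
v 2.004 -2.889 -3.445
v 1.984 -3.163 -2.411
v 0.783 -1.093 -3.715
v 1.038 -0.418 -1.679
v 0.337 0.558 -4.207
v 0.592 1.233 -2.171
v 2.388 -0.753 -4.029
v 2.643 -0.078 -1.993
v 1.942 0.898 -4.521
v 2.197 1.573 -2.485
f 1 38 17
f 38 12 41
f 17 41 6
f 38 41 17
f 1 17 13
f 17 6 18
f 13 18 2
f 17 18 13
f 1 13 22
f 13 2 23
f 22 23 8
f 13 23 22
f 1 22 34
f 22 8 37
f 34 37 11
f 22 37 34
f 1 34 38
f 34 11 42
f 38 42 12
f 34 42 38
f 2 18 29
f 18 6 32
f 29 32 10
f 18 32 29
f 6 41 19
f 41 12 40
f 19 40 5
f 41 40 19
f 12 42 39
f 42 11 35
f 39 35 3
f 42 35 39
f 11 37 36
f 37 8 24
f 36 24 7
f 37 24 36
f 8 23 28
f 23 2 25
f 28 25 9
f 23 25 28
f 4 30 16
f 30 10 31
f 16 31 5
f 30 31 16
f 4 16 14
f 16 5 15
f 14 15 3
f 16 15 14
f 4 14 21
f 14 3 20
f 21 20 7
f 14 20 21
f 4 21 26
f 21 7 27
f 26 27 9
f 21 27 26
f 4 26 30
f 26 9 33
f 30 33 10
f 26 33 30
f 5 31 19
f 31 10 32
f 19 32 6
f 31 32 19
f 3 15 39
f 15 5 40
f 39 40 12
f 15 40 39
f 7 20 36
f 20 3 35
f 36 35 11
f 20 35 36
f 9 27 28
f 27 7 24
f 28 24 8
f 27 24 28
f 10 33 29
f 33 9 25
f 29 25 2
f 33 25 29
f 44 46 43
f 47 44 43
f 43 46 45
f 45 47 43
f 44 50 46
f 48 44 47
f 48 50 44
f 46 50 45
f 49 47 45
f 45 50 49
f 49 48 47
f 50 48 49
f 52 51 55
f 52 55 53
f 53 55 56
f 53 56 54
f 55 51 57
f 55 57 56
f 56 57 58
f 56 58 54
f 57 51 59
f 57 59 58
f 58 59 60
f 58 60 54
f 59 51 61
f 59 61 60
f 60 61 62
f 60 62 54
f 61 51 63
f 61 63 62
f 62 63 64
f 62 64 54
f 63 51 65
f 63 65 64
f 64 65 66
f 64 66 54
f 65 51 67
f 65 67 66
f 66 67 68
f 66 68 54
f 67 51 52
f 67 52 68
f 68 52 53
f 68 53 54
f 70 72 69
f 73 70 69
f 69 72 71
f 71 73 69
f 70 76 72
f 74 70 73
f 74 76 70
f 72 76 71
f 75 73 71
f 71 76 75
f 75 74 73
f 76 74 75



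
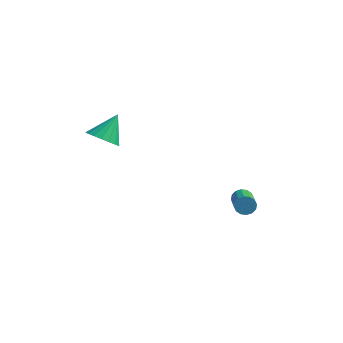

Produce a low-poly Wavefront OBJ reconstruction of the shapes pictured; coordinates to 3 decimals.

v -3.512 -0.65 1.651
v -3.02 -0.075 1.013
v -3.208 0.53 2.949
v -3.434 0.071 0.977
v -3.864 0.074 1.075
v -4.224 -0.066 1.287
v -4.443 -0.322 1.571
v -4.477 -0.643 1.871
v -4.321 -0.965 2.128
v -4.004 -1.225 2.29
v -3.59 -1.371 2.326
v -3.16 -1.374 2.228
v -2.8 -1.234 2.016
v -2.582 -0.978 1.732
v -2.547 -0.657 1.432
v -2.704 -0.335 1.175
v 2.767 3.128 -3.462
v 3.168 3.115 -3.907
v 4.115 1.359 -3.004
v 3.713 1.372 -2.558
v 3.296 3.296 -3.689
v 4.242 1.54 -2.786
v 3.282 3.432 -3.411
v 4.228 1.676 -2.507
v 3.129 3.486 -3.145
v 4.076 1.73 -2.242
v 2.88 3.445 -2.965
v 3.826 1.689 -2.061
v 2.6 3.318 -2.918
v 3.547 1.562 -2.014
v 2.365 3.141 -3.016
v 3.312 1.385 -2.113
v 2.238 2.96 -3.234
v 3.184 1.204 -2.331
v 2.252 2.824 -3.513
v 3.198 1.068 -2.609
v 2.404 2.77 -3.778
v 3.351 1.014 -2.875
v 2.654 2.811 -3.959
v 3.6 1.055 -3.055
v 2.933 2.938 -4.006
v 3.88 1.182 -3.102
f 2 1 4
f 2 4 3
f 4 1 5
f 4 5 3
f 5 1 6
f 5 6 3
f 6 1 7
f 6 7 3
f 7 1 8
f 7 8 3
f 8 1 9
f 8 9 3
f 9 1 10
f 9 10 3
f 10 1 11
f 10 11 3
f 11 1 12
f 11 12 3
f 12 1 13
f 12 13 3
f 13 1 14
f 13 14 3
f 14 1 15
f 14 15 3
f 15 1 16
f 15 16 3
f 16 1 2
f 16 2 3
f 18 17 21
f 18 21 19
f 19 21 22
f 19 22 20
f 21 17 23
f 21 23 22
f 22 23 24
f 22 24 20
f 23 17 25
f 23 25 24
f 24 25 26
f 24 26 20
f 25 17 27
f 25 27 26
f 26 27 28
f 26 28 20
f 27 17 29
f 27 29 28
f 28 29 30
f 28 30 20
f 29 17 31
f 29 31 30
f 30 31 32
f 30 32 20
f 31 17 33
f 31 33 32
f 32 33 34
f 32 34 20
f 33 17 35
f 33 35 34
f 34 35 36
f 34 36 20
f 35 17 37
f 35 37 36
f 36 37 38
f 36 38 20
f 37 17 39
f 37 39 38
f 38 39 40
f 38 40 20
f 39 17 41
f 39 41 40
f 40 41 42
f 40 42 20
f 41 17 18
f 41 18 42
f 42 18 19
f 42 19 20



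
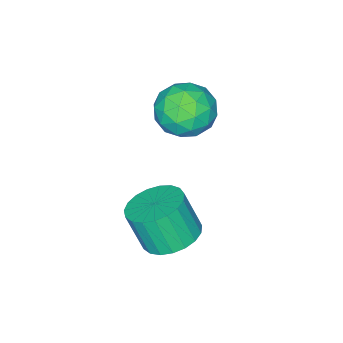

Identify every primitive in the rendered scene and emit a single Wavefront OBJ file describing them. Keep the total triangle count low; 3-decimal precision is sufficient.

v 3.268 -0.112 -4.018
v 3.871 -0.785 -4.371
v 4.034 -1.361 -2.996
v 3.432 -0.688 -2.642
v 4.125 -0.487 -4.276
v 4.288 -1.063 -2.901
v 4.231 -0.123 -4.137
v 4.394 -0.7 -2.761
v 4.171 0.242 -3.976
v 4.334 -0.334 -2.601
v 3.954 0.546 -3.823
v 4.118 -0.03 -2.448
v 3.62 0.736 -3.704
v 3.783 0.16 -2.329
v 3.224 0.78 -3.639
v 3.387 0.204 -2.263
v 2.836 0.669 -3.639
v 2.999 0.093 -2.264
v 2.523 0.424 -3.705
v 2.686 -0.152 -2.329
v 2.339 0.086 -3.825
v 2.502 -0.491 -2.449
v 2.315 -0.287 -3.978
v 2.478 -0.863 -2.603
v 2.457 -0.629 -4.138
v 2.62 -1.205 -2.763
v 2.738 -0.882 -4.277
v 2.901 -1.458 -2.902
v 3.112 -1.001 -4.372
v 3.275 -1.577 -2.996
v 3.512 -0.967 -4.405
v 3.675 -1.543 -3.03
v 1.053 -1.063 -1.216
v 1.655 -0.792 -0.398
v 0.425 -2.368 -0.322
v 1.027 -2.097 0.496
v 0.223 -1.483 0.209
v 0.611 -0.677 -0.344
v 1.469 -2.483 -0.376
v 1.857 -1.677 -0.929
v 1.912 -1.67 0.121
v 1.142 -1.052 0.483
v 0.938 -2.108 -1.203
v 0.168 -1.49 -0.841
v 1.409 -0.813 -0.885
v 0.671 -2.347 0.165
v 0.199 -1.986 -0.004
v 0.552 -1.827 0.477
v 0.795 -0.745 -0.853
v 1.149 -0.586 -0.372
v 0.308 -0.992 -0.016
v 0.931 -2.574 -0.348
v 1.285 -2.415 0.133
v 1.528 -1.333 -1.197
v 1.881 -1.174 -0.716
v 1.772 -2.168 -0.704
v 1.914 -1.17 -0.099
v 1.545 -1.937 0.426
v 1.805 -2.164 -0.087
v 2.033 -1.69 -0.411
v 1.461 -0.806 0.113
v 1.092 -1.573 0.639
v 0.62 -1.213 0.47
v 0.848 -0.739 0.145
v 1.613 -1.322 0.418
v 0.988 -1.587 -1.359
v 0.619 -2.354 -0.833
v 1.232 -2.421 -0.865
v 1.46 -1.947 -1.19
v 0.535 -1.223 -1.146
v 0.166 -1.99 -0.621
v 0.047 -1.47 -0.309
v 0.275 -0.996 -0.633
v 0.467 -1.838 -1.138
f 2 1 5
f 2 5 3
f 3 5 6
f 3 6 4
f 5 1 7
f 5 7 6
f 6 7 8
f 6 8 4
f 7 1 9
f 7 9 8
f 8 9 10
f 8 10 4
f 9 1 11
f 9 11 10
f 10 11 12
f 10 12 4
f 11 1 13
f 11 13 12
f 12 13 14
f 12 14 4
f 13 1 15
f 13 15 14
f 14 15 16
f 14 16 4
f 15 1 17
f 15 17 16
f 16 17 18
f 16 18 4
f 17 1 19
f 17 19 18
f 18 19 20
f 18 20 4
f 19 1 21
f 19 21 20
f 20 21 22
f 20 22 4
f 21 1 23
f 21 23 22
f 22 23 24
f 22 24 4
f 23 1 25
f 23 25 24
f 24 25 26
f 24 26 4
f 25 1 27
f 25 27 26
f 26 27 28
f 26 28 4
f 27 1 29
f 27 29 28
f 28 29 30
f 28 30 4
f 29 1 31
f 29 31 30
f 30 31 32
f 30 32 4
f 31 1 2
f 31 2 32
f 32 2 3
f 32 3 4
f 33 70 49
f 70 44 73
f 49 73 38
f 70 73 49
f 33 49 45
f 49 38 50
f 45 50 34
f 49 50 45
f 33 45 54
f 45 34 55
f 54 55 40
f 45 55 54
f 33 54 66
f 54 40 69
f 66 69 43
f 54 69 66
f 33 66 70
f 66 43 74
f 70 74 44
f 66 74 70
f 34 50 61
f 50 38 64
f 61 64 42
f 50 64 61
f 38 73 51
f 73 44 72
f 51 72 37
f 73 72 51
f 44 74 71
f 74 43 67
f 71 67 35
f 74 67 71
f 43 69 68
f 69 40 56
f 68 56 39
f 69 56 68
f 40 55 60
f 55 34 57
f 60 57 41
f 55 57 60
f 36 62 48
f 62 42 63
f 48 63 37
f 62 63 48
f 36 48 46
f 48 37 47
f 46 47 35
f 48 47 46
f 36 46 53
f 46 35 52
f 53 52 39
f 46 52 53
f 36 53 58
f 53 39 59
f 58 59 41
f 53 59 58
f 36 58 62
f 58 41 65
f 62 65 42
f 58 65 62
f 37 63 51
f 63 42 64
f 51 64 38
f 63 64 51
f 35 47 71
f 47 37 72
f 71 72 44
f 47 72 71
f 39 52 68
f 52 35 67
f 68 67 43
f 52 67 68
f 41 59 60
f 59 39 56
f 60 56 40
f 59 56 60
f 42 65 61
f 65 41 57
f 61 57 34
f 65 57 61



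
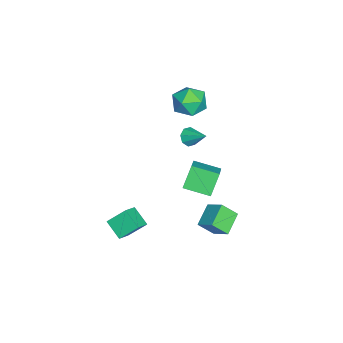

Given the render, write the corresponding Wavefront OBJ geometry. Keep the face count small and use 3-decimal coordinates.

v 1.592 -0.198 1.761
v 3.292 -0.091 2.937
v 1.748 1.362 1.393
v 3.448 1.469 2.569
v 2.452 -0.569 0.551
v 4.152 -0.462 1.727
v 2.608 0.991 0.183
v 4.308 1.098 1.359
v 0.727 1.439 -3.815
v 0.909 0.536 -2.898
v 1.368 2.323 -3.072
v 1.549 1.42 -2.155
v 2.031 1.04 -4.465
v 2.212 0.137 -3.548
v 2.671 1.924 -3.722
v 2.853 1.021 -2.805
v 0.201 -0.629 2.588
v 0.699 -0.624 2.171
v 0.879 0.409 3.412
v 0.346 -0.296 2.049
v -0.093 -0.163 2.242
v -0.359 -0.303 2.638
v -0.298 -0.634 3.004
v 0.055 -0.962 3.127
v 0.494 -1.095 2.933
v 0.761 -0.955 2.537
v 2.034 -4.591 -3.797
v 1.775 -3.541 -2.861
v 2.804 -3.753 -4.523
v 2.545 -2.704 -3.587
v 3.035 -4.936 -3.133
v 2.776 -3.887 -2.197
v 3.805 -4.099 -3.859
v 3.546 -3.049 -2.923
v -1.358 -0.14 4.409
v -0.936 -0.607 3.451
v -2.864 -1.213 4.269
v -2.442 -1.68 3.311
v -1.946 -1.896 4.321
v -1.015 -1.233 4.408
v -2.785 -0.587 3.312
v -1.854 0.076 3.399
v -1.818 -0.883 2.773
v -1.299 -1.693 3.397
v -2.501 -0.127 4.323
v -1.982 -0.937 4.947
f 2 4 1
f 5 2 1
f 1 4 3
f 3 5 1
f 2 8 4
f 6 2 5
f 6 8 2
f 4 8 3
f 7 5 3
f 3 8 7
f 7 6 5
f 8 6 7
f 10 12 9
f 13 10 9
f 9 12 11
f 11 13 9
f 10 16 12
f 14 10 13
f 14 16 10
f 12 16 11
f 15 13 11
f 11 16 15
f 15 14 13
f 16 14 15
f 18 17 20
f 18 20 19
f 20 17 21
f 20 21 19
f 21 17 22
f 21 22 19
f 22 17 23
f 22 23 19
f 23 17 24
f 23 24 19
f 24 17 25
f 24 25 19
f 25 17 26
f 25 26 19
f 26 17 18
f 26 18 19
f 28 30 27
f 31 28 27
f 27 30 29
f 29 31 27
f 28 34 30
f 32 28 31
f 32 34 28
f 30 34 29
f 33 31 29
f 29 34 33
f 33 32 31
f 34 32 33
f 35 46 40
f 35 40 36
f 35 36 42
f 35 42 45
f 35 45 46
f 36 40 44
f 40 46 39
f 46 45 37
f 45 42 41
f 42 36 43
f 38 44 39
f 38 39 37
f 38 37 41
f 38 41 43
f 38 43 44
f 39 44 40
f 37 39 46
f 41 37 45
f 43 41 42
f 44 43 36



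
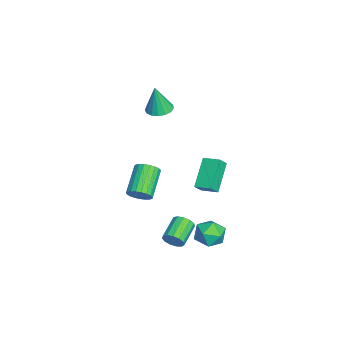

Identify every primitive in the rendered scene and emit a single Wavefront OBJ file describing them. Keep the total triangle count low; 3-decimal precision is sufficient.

v 0.766 -2.483 -2.741
v 1.21 -2.344 -2.14
v -0.402 -1.958 -1.038
v -0.846 -2.097 -1.639
v 1.188 -2.058 -2.273
v -0.424 -1.672 -1.171
v 1.092 -1.846 -2.486
v -0.519 -1.46 -1.385
v 0.941 -1.743 -2.744
v -0.671 -1.357 -1.642
v 0.759 -1.769 -3.001
v -0.853 -1.383 -1.899
v 0.578 -1.918 -3.213
v -1.033 -1.532 -2.112
v 0.43 -2.165 -3.344
v -1.182 -1.779 -2.242
v 0.34 -2.467 -3.37
v -1.272 -2.08 -2.268
v 0.323 -2.771 -3.287
v -1.288 -2.385 -2.186
v 0.383 -3.026 -3.11
v -1.228 -2.64 -2.009
v 0.509 -3.187 -2.869
v -1.102 -2.801 -1.768
v 0.68 -3.226 -2.606
v -0.932 -2.84 -1.504
v 0.865 -3.137 -2.366
v -0.746 -2.751 -1.265
v 1.033 -2.935 -2.191
v -0.578 -2.548 -1.089
v 1.155 -2.654 -2.111
v -0.456 -2.268 -1.009
v -0.617 0.909 -3.267
v -2.122 1.353 -1.917
v -0.14 1.852 -3.045
v -1.645 2.296 -1.695
v -0.155 0.524 -2.625
v -1.66 0.968 -1.275
v 0.322 1.467 -2.403
v -1.183 1.911 -1.053
v -2.106 -1.488 2.506
v -1.299 -1.5 2.437
v -1.954 -1.732 4.314
v -1.382 -1.125 2.494
v -1.631 -0.834 2.554
v -1.989 -0.693 2.603
v -2.373 -0.734 2.63
v -2.697 -0.948 2.629
v -2.885 -1.285 2.599
v -2.895 -1.67 2.548
v -2.724 -2.012 2.488
v -2.411 -2.235 2.432
v -2.029 -2.287 2.392
v -1.665 -2.156 2.379
v -1.401 -1.872 2.395
v 3.864 2.158 -4.163
v 4.472 1.409 -4.002
v 2.808 1.511 -3.178
v 3.416 0.762 -3.017
v 3.638 1.653 -2.68
v 4.291 2.053 -3.289
v 2.989 0.867 -3.891
v 3.642 1.267 -4.5
v 3.931 0.611 -3.834
v 4.332 1.097 -3.086
v 2.948 1.823 -4.094
v 3.349 2.309 -3.346
v 3.661 -0.515 -4.247
v 3.994 -0.171 -3.792
v 2.692 0.358 -3.239
v 2.359 0.015 -3.693
v 3.959 0.052 -4.087
v 2.658 0.581 -3.534
v 3.83 0.095 -4.433
v 2.528 0.625 -3.88
v 3.647 -0.055 -4.72
v 2.345 0.474 -4.167
v 3.468 -0.351 -4.856
v 2.167 0.178 -4.303
v 3.351 -0.7 -4.799
v 2.049 -0.17 -4.246
v 3.332 -0.989 -4.567
v 2.03 -0.46 -4.013
v 3.417 -1.128 -4.232
v 2.116 -0.599 -3.679
v 3.58 -1.072 -3.903
v 2.279 -0.543 -3.35
v 3.769 -0.839 -3.682
v 2.467 -0.31 -3.129
v 3.923 -0.504 -3.641
v 2.621 0.026 -3.088
f 2 1 5
f 2 5 3
f 3 5 6
f 3 6 4
f 5 1 7
f 5 7 6
f 6 7 8
f 6 8 4
f 7 1 9
f 7 9 8
f 8 9 10
f 8 10 4
f 9 1 11
f 9 11 10
f 10 11 12
f 10 12 4
f 11 1 13
f 11 13 12
f 12 13 14
f 12 14 4
f 13 1 15
f 13 15 14
f 14 15 16
f 14 16 4
f 15 1 17
f 15 17 16
f 16 17 18
f 16 18 4
f 17 1 19
f 17 19 18
f 18 19 20
f 18 20 4
f 19 1 21
f 19 21 20
f 20 21 22
f 20 22 4
f 21 1 23
f 21 23 22
f 22 23 24
f 22 24 4
f 23 1 25
f 23 25 24
f 24 25 26
f 24 26 4
f 25 1 27
f 25 27 26
f 26 27 28
f 26 28 4
f 27 1 29
f 27 29 28
f 28 29 30
f 28 30 4
f 29 1 31
f 29 31 30
f 30 31 32
f 30 32 4
f 31 1 2
f 31 2 32
f 32 2 3
f 32 3 4
f 34 36 33
f 37 34 33
f 33 36 35
f 35 37 33
f 34 40 36
f 38 34 37
f 38 40 34
f 36 40 35
f 39 37 35
f 35 40 39
f 39 38 37
f 40 38 39
f 42 41 44
f 42 44 43
f 44 41 45
f 44 45 43
f 45 41 46
f 45 46 43
f 46 41 47
f 46 47 43
f 47 41 48
f 47 48 43
f 48 41 49
f 48 49 43
f 49 41 50
f 49 50 43
f 50 41 51
f 50 51 43
f 51 41 52
f 51 52 43
f 52 41 53
f 52 53 43
f 53 41 54
f 53 54 43
f 54 41 55
f 54 55 43
f 55 41 42
f 55 42 43
f 56 67 61
f 56 61 57
f 56 57 63
f 56 63 66
f 56 66 67
f 57 61 65
f 61 67 60
f 67 66 58
f 66 63 62
f 63 57 64
f 59 65 60
f 59 60 58
f 59 58 62
f 59 62 64
f 59 64 65
f 60 65 61
f 58 60 67
f 62 58 66
f 64 62 63
f 65 64 57
f 69 68 72
f 69 72 70
f 70 72 73
f 70 73 71
f 72 68 74
f 72 74 73
f 73 74 75
f 73 75 71
f 74 68 76
f 74 76 75
f 75 76 77
f 75 77 71
f 76 68 78
f 76 78 77
f 77 78 79
f 77 79 71
f 78 68 80
f 78 80 79
f 79 80 81
f 79 81 71
f 80 68 82
f 80 82 81
f 81 82 83
f 81 83 71
f 82 68 84
f 82 84 83
f 83 84 85
f 83 85 71
f 84 68 86
f 84 86 85
f 85 86 87
f 85 87 71
f 86 68 88
f 86 88 87
f 87 88 89
f 87 89 71
f 88 68 90
f 88 90 89
f 89 90 91
f 89 91 71
f 90 68 69
f 90 69 91
f 91 69 70
f 91 70 71



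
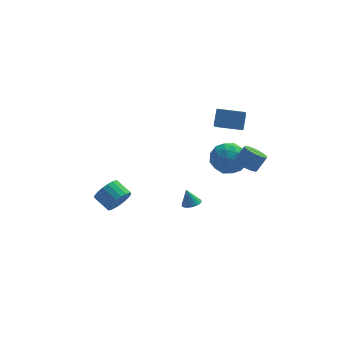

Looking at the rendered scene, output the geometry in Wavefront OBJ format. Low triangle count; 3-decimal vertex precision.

v -3.271 -2.837 -0.72
v -2.75 -2.76 -0.117
v -3.409 -2.065 0.362
v -3.929 -2.143 -0.24
v -2.651 -2.521 -0.326
v -3.309 -1.826 0.153
v -2.658 -2.337 -0.603
v -3.316 -1.642 -0.124
v -2.771 -2.239 -0.9
v -3.429 -1.545 -0.421
v -2.971 -2.245 -1.166
v -3.629 -1.551 -0.687
v -3.223 -2.353 -1.355
v -3.881 -1.659 -0.876
v -3.482 -2.545 -1.434
v -4.141 -1.851 -0.955
v -3.706 -2.788 -1.389
v -4.364 -2.093 -0.91
v -3.854 -3.039 -1.229
v -4.512 -2.344 -0.75
v -3.901 -3.255 -0.981
v -4.56 -2.56 -0.501
v -3.84 -3.399 -0.687
v -4.498 -2.704 -0.208
v -3.68 -3.446 -0.399
v -4.338 -2.751 0.08
v -3.449 -3.387 -0.167
v -4.107 -2.693 0.312
v -3.187 -3.234 -0.03
v -3.846 -2.54 0.449
v -2.94 -3.012 -0.012
v -3.599 -2.318 0.467
v 2.989 0.786 0.65
v 3.637 -0.05 0.471
v 1.643 -0.13 0.049
v 2.291 -0.966 -0.13
v 2.066 -0.667 0.875
v 2.898 -0.101 1.247
v 2.382 -0.079 -0.727
v 3.214 0.487 -0.355
v 3.262 -0.585 -0.379
v 3.067 -0.947 0.611
v 2.213 0.767 -0.091
v 2.018 0.405 0.899
v 3.431 0.448 0.613
v 1.849 -0.628 -0.093
v 1.717 -0.452 0.497
v 2.098 -0.944 0.393
v 2.997 0.419 1.069
v 3.378 -0.073 0.964
v 2.454 -0.435 1.202
v 1.902 -0.107 -0.444
v 2.283 -0.599 -0.549
v 3.182 0.764 0.127
v 3.563 0.272 0.023
v 2.826 0.255 -0.682
v 3.592 -0.357 0.009
v 2.801 -0.895 -0.345
v 2.854 -0.375 -0.696
v 3.343 -0.042 -0.477
v 3.477 -0.57 0.591
v 2.686 -1.109 0.237
v 2.553 -0.933 0.828
v 3.042 -0.6 1.046
v 3.257 -0.885 0.09
v 2.594 0.929 0.283
v 1.803 0.39 -0.071
v 2.238 0.42 -0.526
v 2.727 0.753 -0.308
v 2.479 0.715 0.865
v 1.688 0.177 0.511
v 1.937 -0.138 0.997
v 2.426 0.195 1.216
v 2.023 0.705 0.43
v 0.635 -0.76 -2.726
v 1.033 -1.092 -2.544
v 0.365 -0.56 -1.774
v 1.145 -0.875 -2.558
v 1.157 -0.635 -2.605
v 1.065 -0.42 -2.676
v 0.887 -0.272 -2.757
v 0.66 -0.22 -2.832
v 0.428 -0.276 -2.886
v 0.237 -0.427 -2.909
v 0.124 -0.644 -2.895
v 0.113 -0.884 -2.848
v 0.205 -1.099 -2.777
v 0.383 -1.247 -2.696
v 0.61 -1.299 -2.621
v 0.842 -1.243 -2.567
v 3.07 -3.649 2.273
v 3.419 -4.219 2.223
v 3.958 -3.961 3.037
v 3.61 -3.391 3.087
v 3.563 -4.058 2.076
v 4.103 -3.8 2.89
v 3.632 -3.835 1.959
v 4.172 -3.576 2.773
v 3.616 -3.583 1.89
v 4.156 -3.325 2.704
v 3.517 -3.341 1.879
v 4.056 -3.083 2.693
v 3.349 -3.147 1.929
v 3.889 -2.889 2.742
v 3.139 -3.029 2.03
v 3.679 -2.77 2.844
v 2.919 -3.005 2.169
v 3.459 -2.747 2.983
v 2.722 -3.079 2.323
v 3.261 -2.821 3.137
v 2.577 -3.24 2.47
v 3.117 -2.982 3.284
v 2.508 -3.464 2.587
v 3.048 -3.205 3.401
v 2.524 -3.715 2.656
v 3.064 -3.457 3.47
v 2.624 -3.957 2.667
v 3.163 -3.699 3.481
v 2.791 -4.151 2.618
v 3.331 -3.893 3.431
v 3.001 -4.27 2.516
v 3.541 -4.011 3.33
v 3.221 -4.293 2.377
v 3.761 -4.035 3.191
v 2.139 2.019 1.314
v 1.905 0.558 2.442
v 2.357 2.656 2.184
v 2.123 1.195 3.312
v 3.617 1.685 1.188
v 3.383 0.224 2.316
v 3.835 2.322 2.058
v 3.601 0.861 3.186
f 2 1 5
f 2 5 3
f 3 5 6
f 3 6 4
f 5 1 7
f 5 7 6
f 6 7 8
f 6 8 4
f 7 1 9
f 7 9 8
f 8 9 10
f 8 10 4
f 9 1 11
f 9 11 10
f 10 11 12
f 10 12 4
f 11 1 13
f 11 13 12
f 12 13 14
f 12 14 4
f 13 1 15
f 13 15 14
f 14 15 16
f 14 16 4
f 15 1 17
f 15 17 16
f 16 17 18
f 16 18 4
f 17 1 19
f 17 19 18
f 18 19 20
f 18 20 4
f 19 1 21
f 19 21 20
f 20 21 22
f 20 22 4
f 21 1 23
f 21 23 22
f 22 23 24
f 22 24 4
f 23 1 25
f 23 25 24
f 24 25 26
f 24 26 4
f 25 1 27
f 25 27 26
f 26 27 28
f 26 28 4
f 27 1 29
f 27 29 28
f 28 29 30
f 28 30 4
f 29 1 31
f 29 31 30
f 30 31 32
f 30 32 4
f 31 1 2
f 31 2 32
f 32 2 3
f 32 3 4
f 33 70 49
f 70 44 73
f 49 73 38
f 70 73 49
f 33 49 45
f 49 38 50
f 45 50 34
f 49 50 45
f 33 45 54
f 45 34 55
f 54 55 40
f 45 55 54
f 33 54 66
f 54 40 69
f 66 69 43
f 54 69 66
f 33 66 70
f 66 43 74
f 70 74 44
f 66 74 70
f 34 50 61
f 50 38 64
f 61 64 42
f 50 64 61
f 38 73 51
f 73 44 72
f 51 72 37
f 73 72 51
f 44 74 71
f 74 43 67
f 71 67 35
f 74 67 71
f 43 69 68
f 69 40 56
f 68 56 39
f 69 56 68
f 40 55 60
f 55 34 57
f 60 57 41
f 55 57 60
f 36 62 48
f 62 42 63
f 48 63 37
f 62 63 48
f 36 48 46
f 48 37 47
f 46 47 35
f 48 47 46
f 36 46 53
f 46 35 52
f 53 52 39
f 46 52 53
f 36 53 58
f 53 39 59
f 58 59 41
f 53 59 58
f 36 58 62
f 58 41 65
f 62 65 42
f 58 65 62
f 37 63 51
f 63 42 64
f 51 64 38
f 63 64 51
f 35 47 71
f 47 37 72
f 71 72 44
f 47 72 71
f 39 52 68
f 52 35 67
f 68 67 43
f 52 67 68
f 41 59 60
f 59 39 56
f 60 56 40
f 59 56 60
f 42 65 61
f 65 41 57
f 61 57 34
f 65 57 61
f 76 75 78
f 76 78 77
f 78 75 79
f 78 79 77
f 79 75 80
f 79 80 77
f 80 75 81
f 80 81 77
f 81 75 82
f 81 82 77
f 82 75 83
f 82 83 77
f 83 75 84
f 83 84 77
f 84 75 85
f 84 85 77
f 85 75 86
f 85 86 77
f 86 75 87
f 86 87 77
f 87 75 88
f 87 88 77
f 88 75 89
f 88 89 77
f 89 75 90
f 89 90 77
f 90 75 76
f 90 76 77
f 92 91 95
f 92 95 93
f 93 95 96
f 93 96 94
f 95 91 97
f 95 97 96
f 96 97 98
f 96 98 94
f 97 91 99
f 97 99 98
f 98 99 100
f 98 100 94
f 99 91 101
f 99 101 100
f 100 101 102
f 100 102 94
f 101 91 103
f 101 103 102
f 102 103 104
f 102 104 94
f 103 91 105
f 103 105 104
f 104 105 106
f 104 106 94
f 105 91 107
f 105 107 106
f 106 107 108
f 106 108 94
f 107 91 109
f 107 109 108
f 108 109 110
f 108 110 94
f 109 91 111
f 109 111 110
f 110 111 112
f 110 112 94
f 111 91 113
f 111 113 112
f 112 113 114
f 112 114 94
f 113 91 115
f 113 115 114
f 114 115 116
f 114 116 94
f 115 91 117
f 115 117 116
f 116 117 118
f 116 118 94
f 117 91 119
f 117 119 118
f 118 119 120
f 118 120 94
f 119 91 121
f 119 121 120
f 120 121 122
f 120 122 94
f 121 91 123
f 121 123 122
f 122 123 124
f 122 124 94
f 123 91 92
f 123 92 124
f 124 92 93
f 124 93 94
f 126 128 125
f 129 126 125
f 125 128 127
f 127 129 125
f 126 132 128
f 130 126 129
f 130 132 126
f 128 132 127
f 131 129 127
f 127 132 131
f 131 130 129
f 132 130 131

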